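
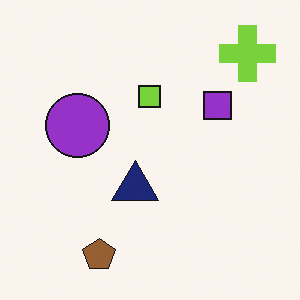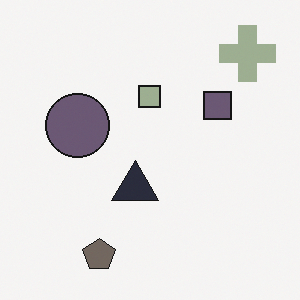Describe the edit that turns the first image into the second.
The transformation is: made much more muted (saturation change).

All colors are more muted and greyish — a global saturation change.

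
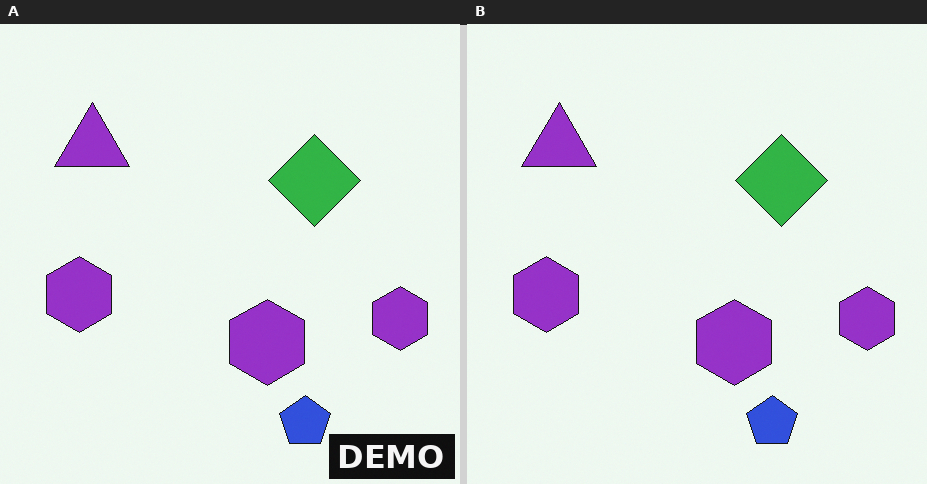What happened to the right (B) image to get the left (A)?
This is the original image watermarked with the text "DEMO" in the lower-right corner.

A dark label reading "DEMO" appears in the lower-right corner.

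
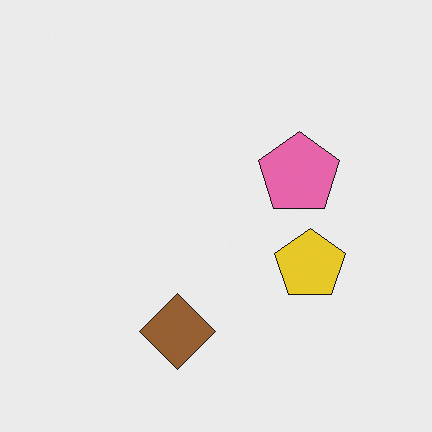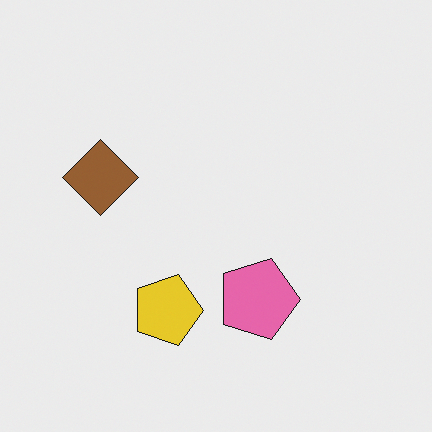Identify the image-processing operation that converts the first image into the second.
Rotated 90° clockwise.

The brown diamond sits in the bottom of the first image and the left of the second — consistent with a whole-image 90° clockwise rotation.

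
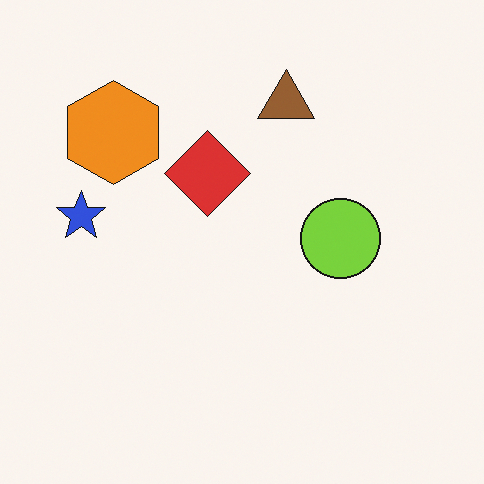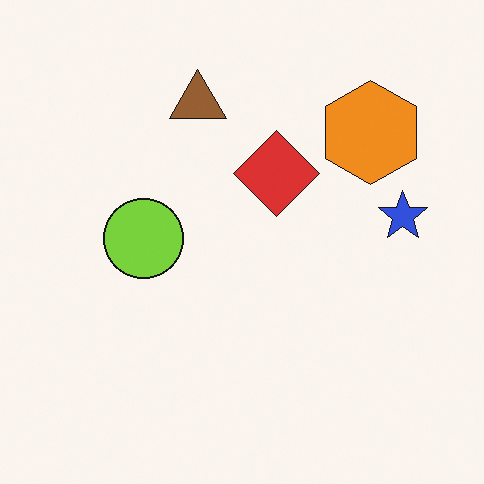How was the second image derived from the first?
It was flipped horizontally (left ↔ right).

The blue star is in the left of the first image and the right of the second — shapes on opposite sides of the vertical midline have swapped in a mirror flip.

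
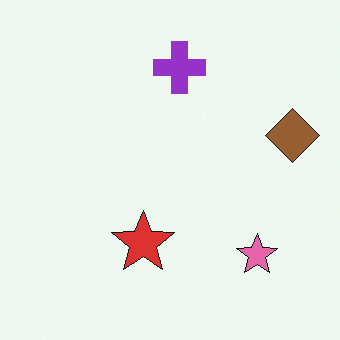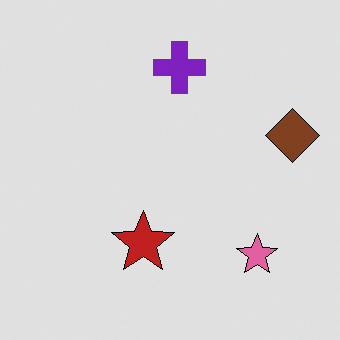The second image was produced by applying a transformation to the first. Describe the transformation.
The transformation is: posterized to a reduced palette.

Each flat color has snapped to a coarser quantized level — most visibly, the near-white background has dropped to a flat grey.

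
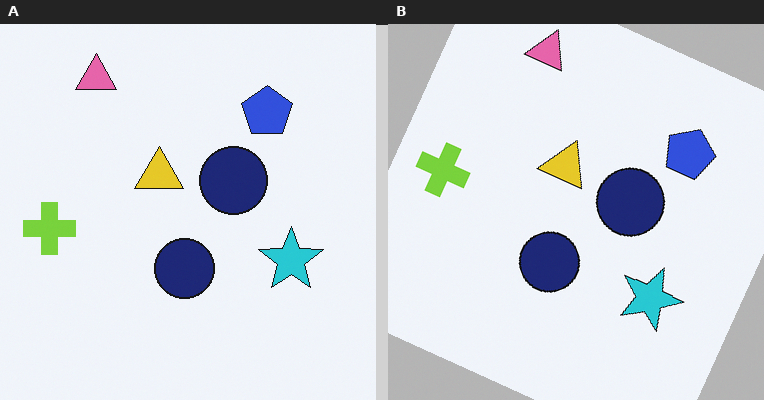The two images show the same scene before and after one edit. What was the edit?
Rotated clockwise by a clearly visible amount.

Every shape is tilted by the same angle and the image corners show triangular fill wedges — a whole-image rotation by a non-right angle.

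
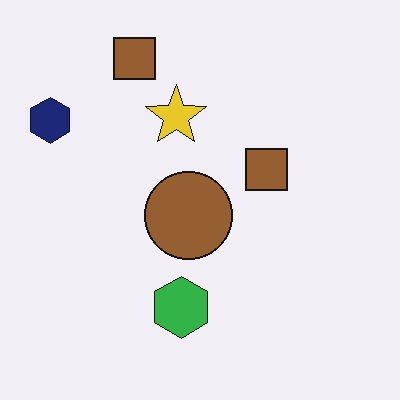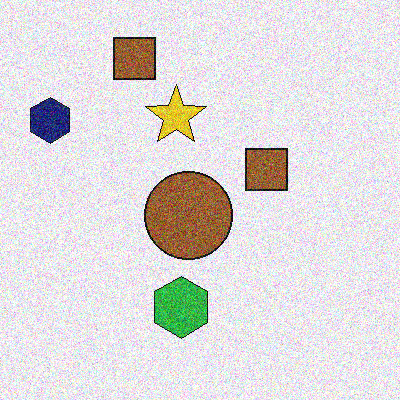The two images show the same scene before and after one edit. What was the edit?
It was degraded with a thick layer of grain.

Random speckle covers the whole image, including the flat background.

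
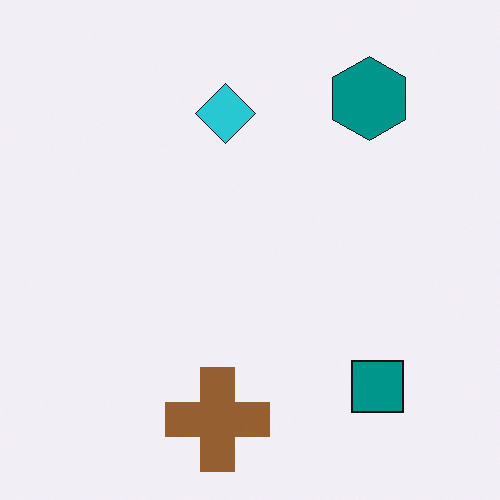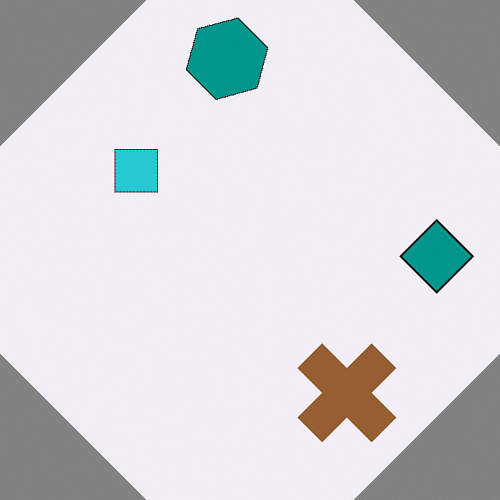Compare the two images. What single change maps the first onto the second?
Rotated counter-clockwise by a large amount — several tens of degrees.

Every shape is tilted by the same angle and the image corners show triangular fill wedges — a whole-image rotation by a non-right angle.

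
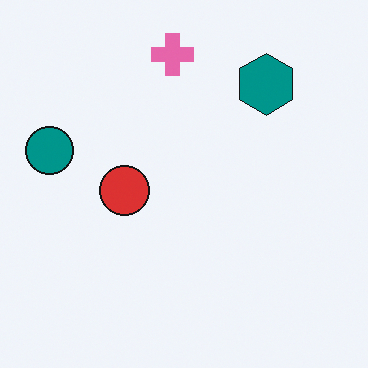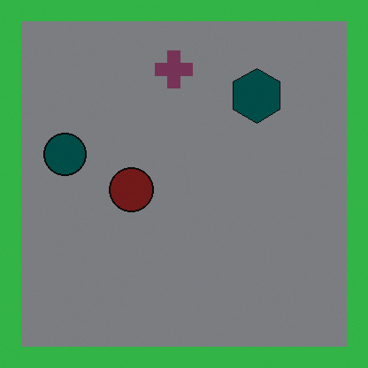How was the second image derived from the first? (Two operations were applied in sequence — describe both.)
The image was noticeably darkened, then framed with a green border.

Every pixel — background and shapes alike — is uniformly darkened. A solid green frame runs around the edge of the second image, with the content slightly shrunk inside it.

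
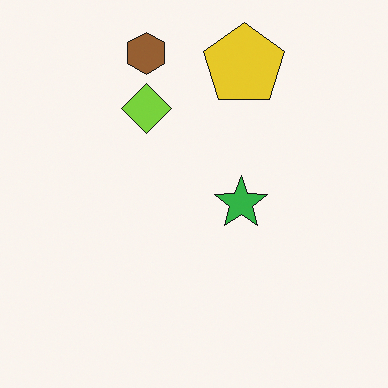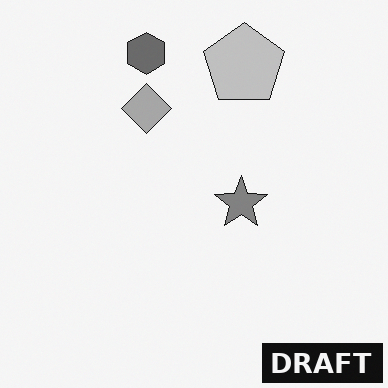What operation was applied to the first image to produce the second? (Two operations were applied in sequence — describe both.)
The transformation is: converted to grayscale, then watermarked with the text "DRAFT" in the lower-right corner.

All color is removed — every shape is now a shade of grey. A dark label reading "DRAFT" appears in the lower-right corner.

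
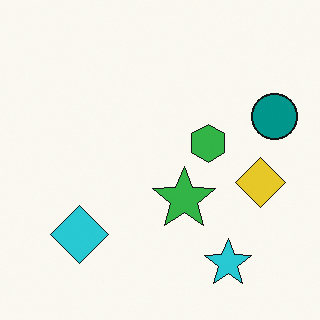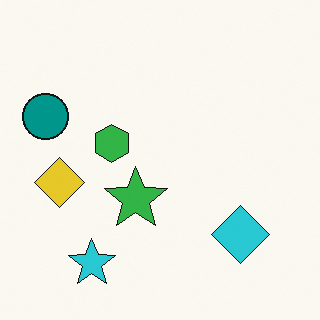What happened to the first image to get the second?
Flipped horizontally (left ↔ right).

The teal circle is in the right of the first image and the left of the second — shapes on opposite sides of the vertical midline have swapped in a mirror flip.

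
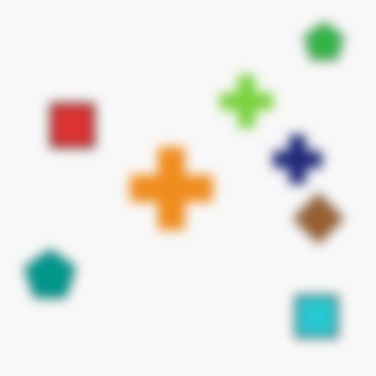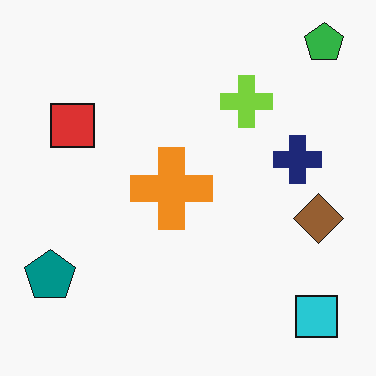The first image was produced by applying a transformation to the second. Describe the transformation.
This is the original image heavily blurred.

Shape edges and outlines are uniformly softened across the whole image.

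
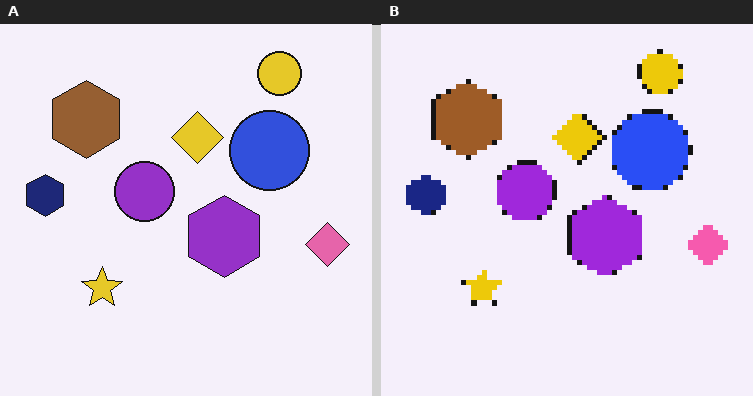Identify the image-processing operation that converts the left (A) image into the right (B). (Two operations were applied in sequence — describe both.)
This is the original image slightly oversaturated, then lightly pixelated (a mild mosaic effect).

All colors are more vivid — a global saturation change. Shapes are reduced to large square blocks; fine edges and outlines are lost — a downscale-then-upscale (mosaic) effect.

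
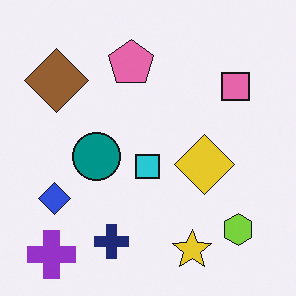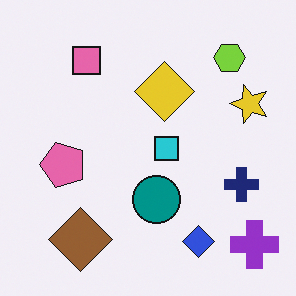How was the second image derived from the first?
The transformation is: rotated 90° counter-clockwise.

The purple cross sits in the bottom-left of the first image and the bottom-right of the second — consistent with a whole-image 90° counter-clockwise rotation.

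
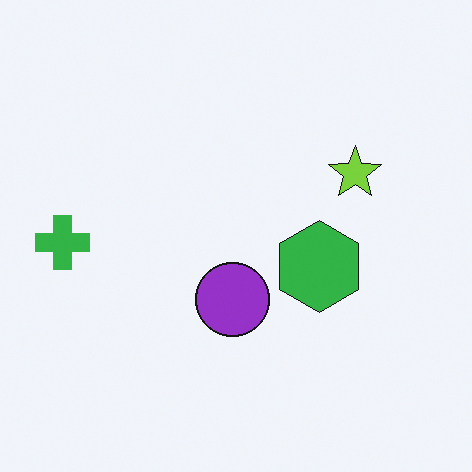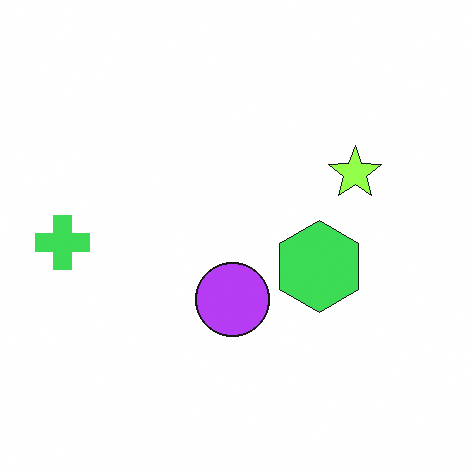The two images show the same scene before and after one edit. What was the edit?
The second image is the first brightened a little.

Every pixel — background and shapes alike — is uniformly brightened.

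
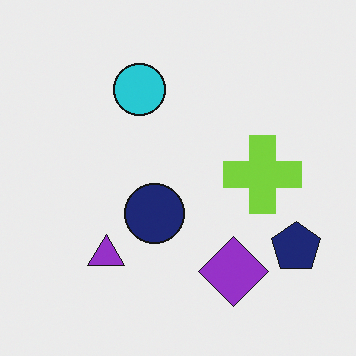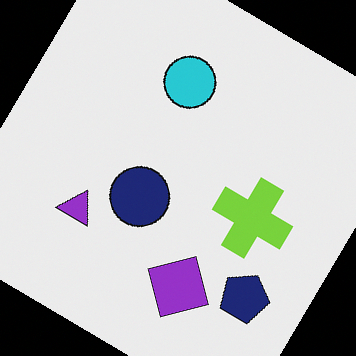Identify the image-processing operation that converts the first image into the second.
This is the original image rotated clockwise by a large amount — several tens of degrees.

Every shape is tilted by the same angle and the image corners show triangular fill wedges — a whole-image rotation by a non-right angle.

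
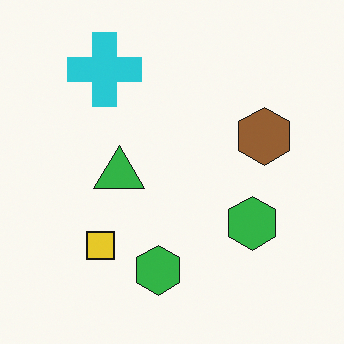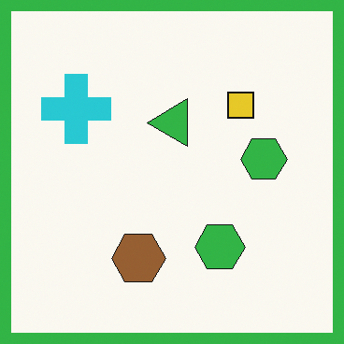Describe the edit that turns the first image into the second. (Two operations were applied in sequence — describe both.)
The image was transposed (reflected across the top-left ↔ bottom-right diagonal), then framed with a green border.

Shapes have swapped their row and column positions — what was in the top-right is now in the bottom-left — a diagonal reflection. A solid green frame runs around the edge of the second image, with the content slightly shrunk inside it.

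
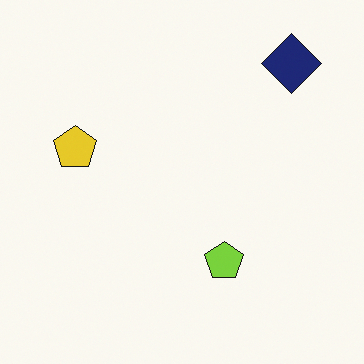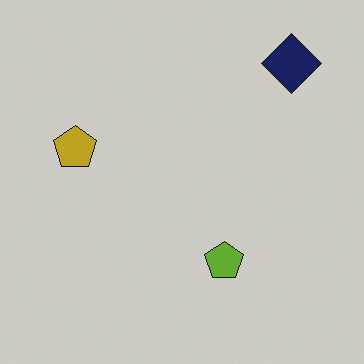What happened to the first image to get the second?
The second image is the first darkened a little.

Every pixel — background and shapes alike — is uniformly darkened.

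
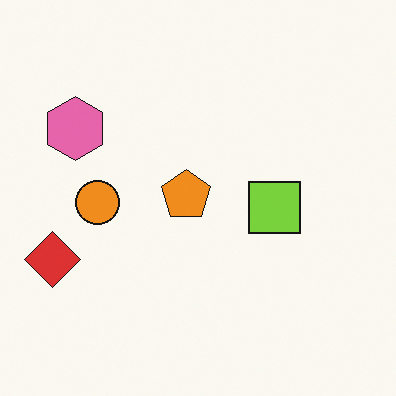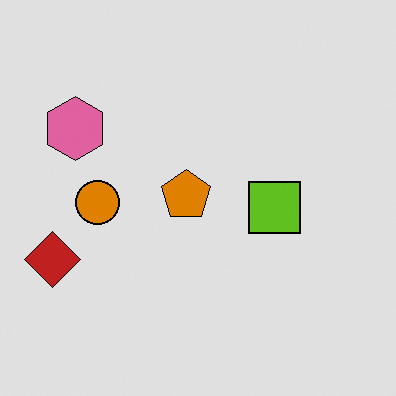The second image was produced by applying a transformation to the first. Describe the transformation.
Moderately posterized.

Each flat color has snapped to a coarser quantized level — most visibly, the near-white background has dropped to a flat grey.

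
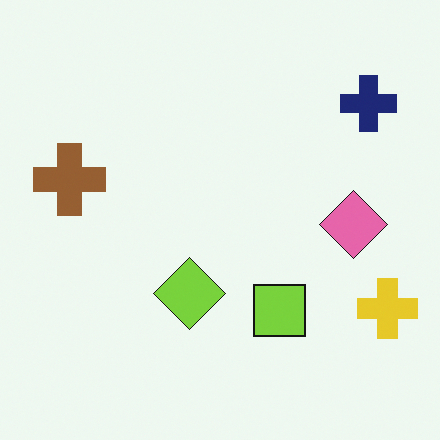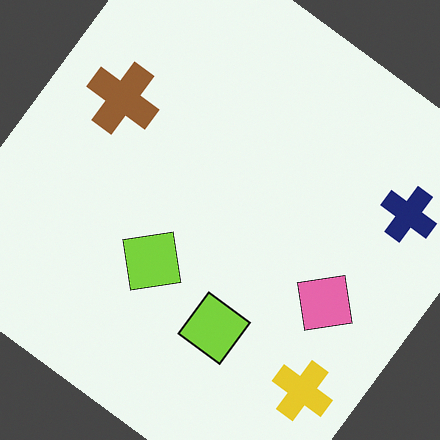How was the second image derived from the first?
This is the original image rotated clockwise by a large amount — several tens of degrees.

Every shape is tilted by the same angle and the image corners show triangular fill wedges — a whole-image rotation by a non-right angle.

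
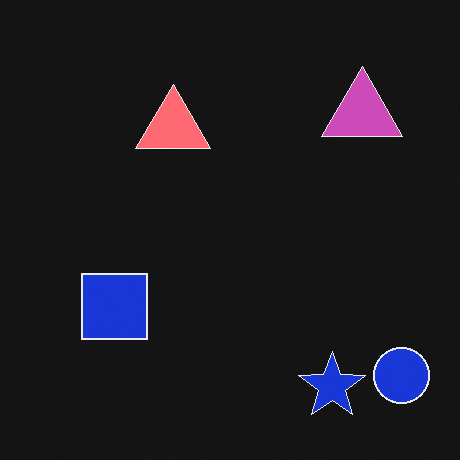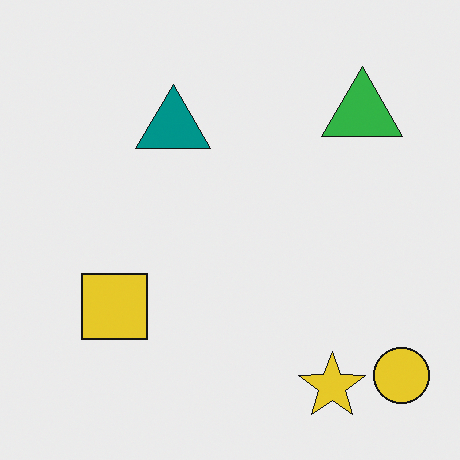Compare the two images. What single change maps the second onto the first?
The first image is the second color-inverted (negative).

The light background has become dark and every shape's color is its complement — a photographic negative.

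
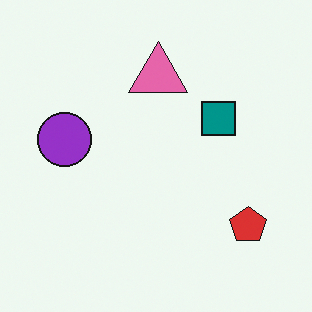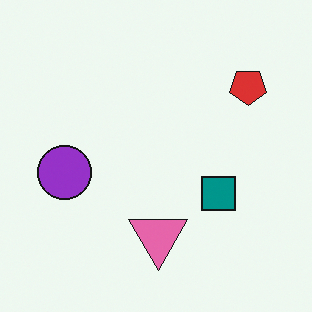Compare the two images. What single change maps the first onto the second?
The second image is the first flipped vertically (top ↔ bottom).

The pink triangle is in the top of the first image and the bottom of the second — shapes on opposite sides of the horizontal midline have swapped in a mirror flip.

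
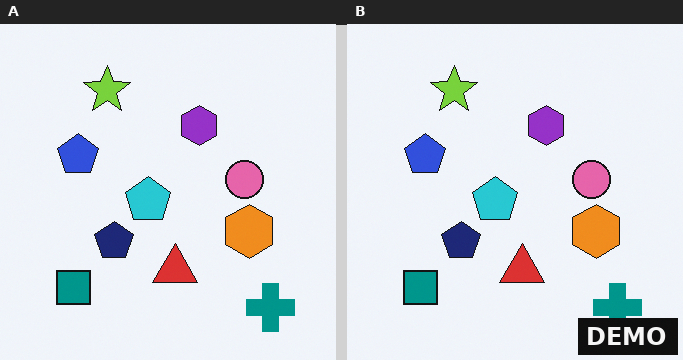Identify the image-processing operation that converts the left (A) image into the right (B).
This is the original image watermarked with the text "DEMO" in the lower-right corner.

A dark label reading "DEMO" appears in the lower-right corner.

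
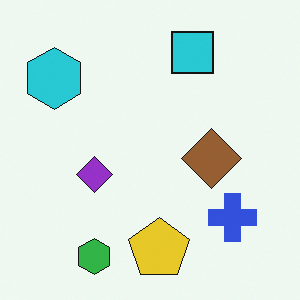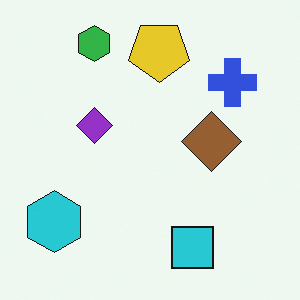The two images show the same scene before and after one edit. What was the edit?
The transformation is: flipped vertically (top ↔ bottom).

The green hexagon is in the bottom-left of the first image and the top-left of the second — shapes on opposite sides of the horizontal midline have swapped in a mirror flip.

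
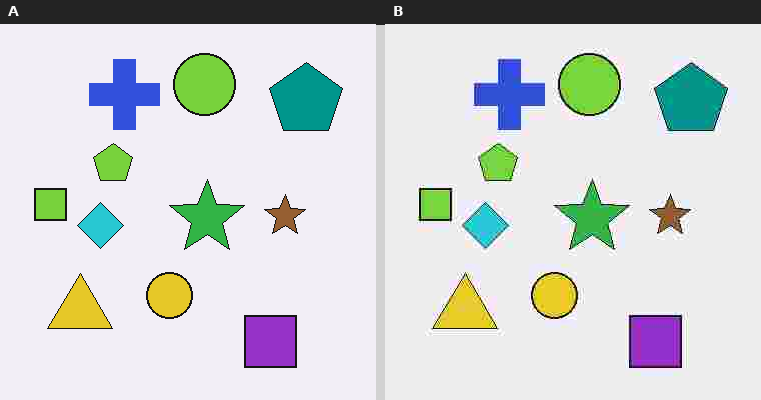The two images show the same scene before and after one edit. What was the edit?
It was degraded with heavy JPEG compression.

Blocky 8×8 compression artifacts appear around shape edges and the flat background shows ringing — characteristic JPEG degradation.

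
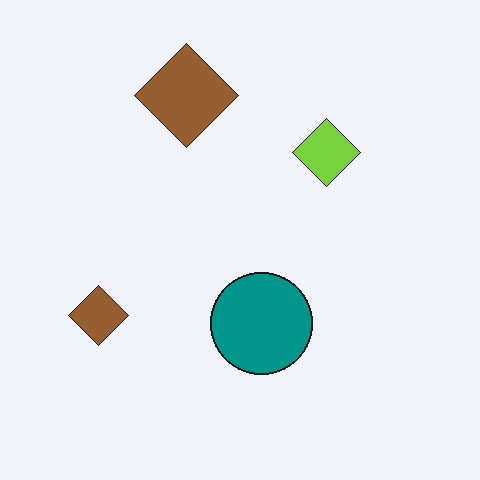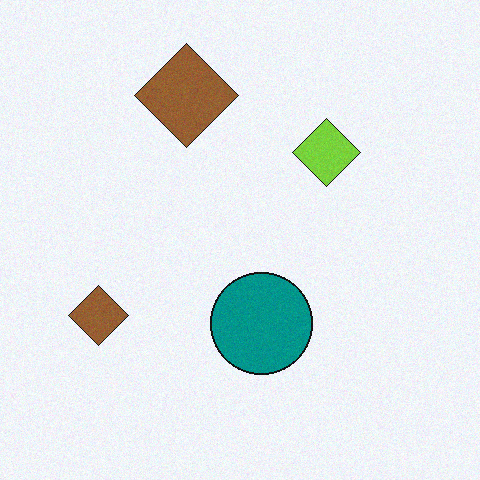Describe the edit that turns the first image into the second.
This is the original image degraded with light additive noise.

Random speckle covers the whole image, including the flat background.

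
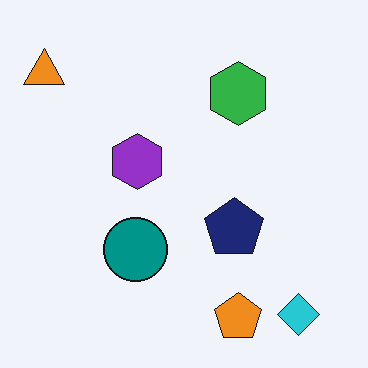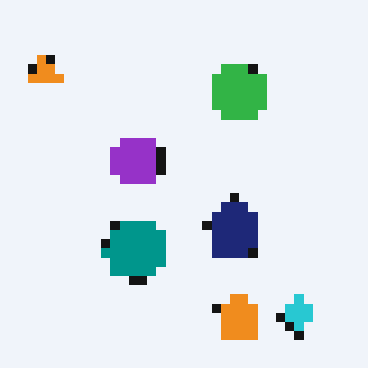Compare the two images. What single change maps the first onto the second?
The transformation is: heavily pixelated into large blocks.

Shapes are reduced to large square blocks; fine edges and outlines are lost — a downscale-then-upscale (mosaic) effect.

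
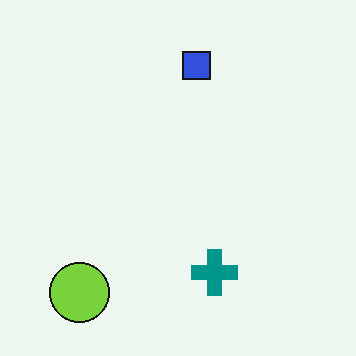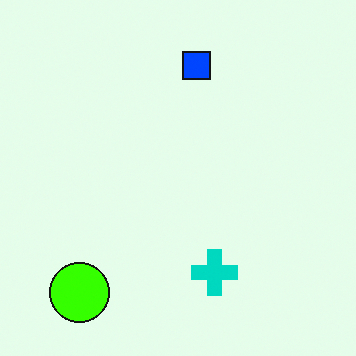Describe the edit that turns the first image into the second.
It was heavily oversaturated.

All colors are more vivid — a global saturation change.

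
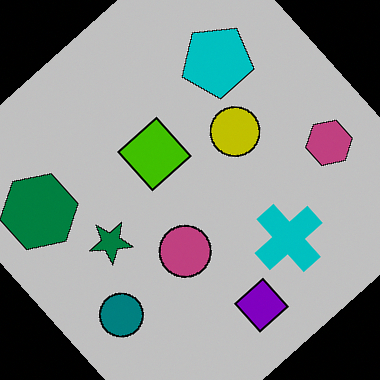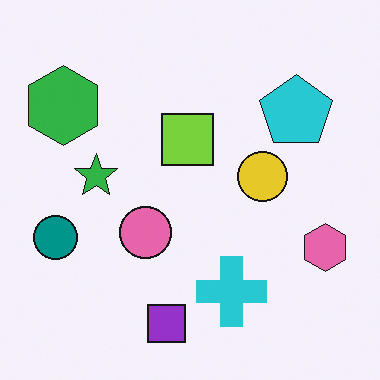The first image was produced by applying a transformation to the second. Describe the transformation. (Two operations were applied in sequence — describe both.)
The image was heavily posterized to just a handful of flat colors, then rotated counter-clockwise by a large amount — several tens of degrees.

Each flat color has snapped to a coarser quantized level — most visibly, the near-white background has dropped to a flat grey. Every shape is tilted by the same angle and the image corners show triangular fill wedges — a whole-image rotation by a non-right angle.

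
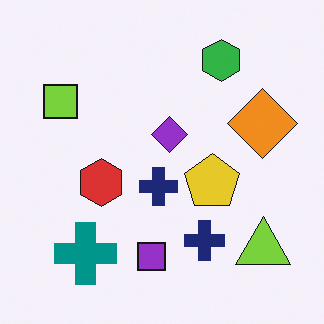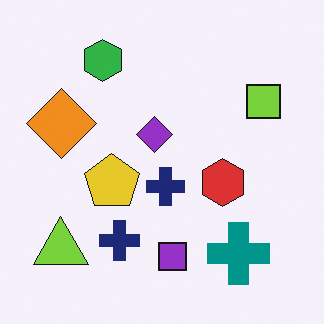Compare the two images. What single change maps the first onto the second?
It was flipped horizontally (left ↔ right).

The lime square is in the top-left of the first image and the top-right of the second — shapes on opposite sides of the vertical midline have swapped in a mirror flip.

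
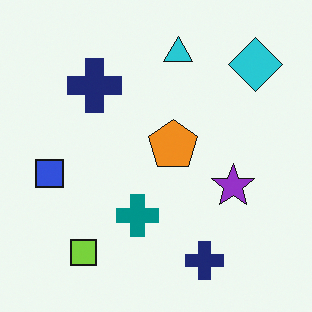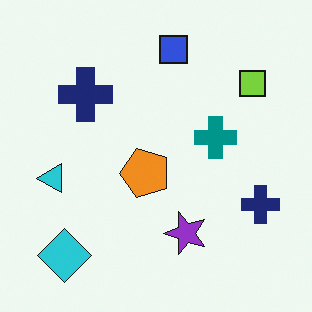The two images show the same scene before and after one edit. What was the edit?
The image was transposed (reflected across the top-left ↔ bottom-right diagonal).

Shapes have swapped their row and column positions — what was in the top-right is now in the bottom-left — a diagonal reflection.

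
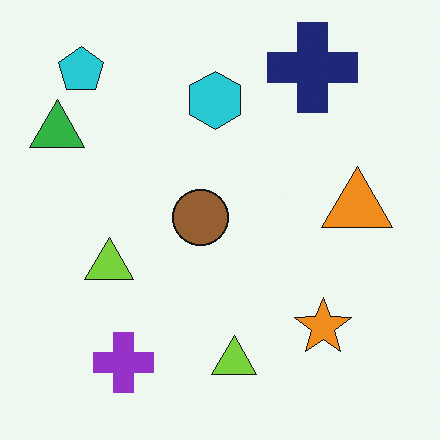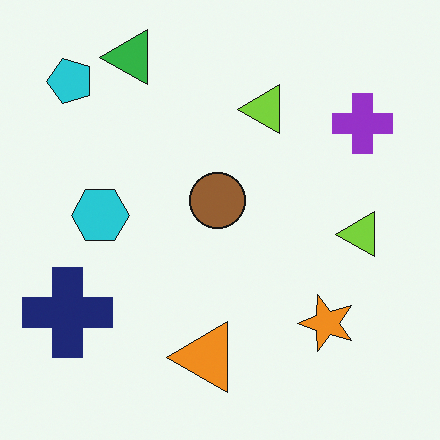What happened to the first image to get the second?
It was transposed (reflected across the top-left ↔ bottom-right diagonal).

Shapes have swapped their row and column positions — what was in the top-right is now in the bottom-left — a diagonal reflection.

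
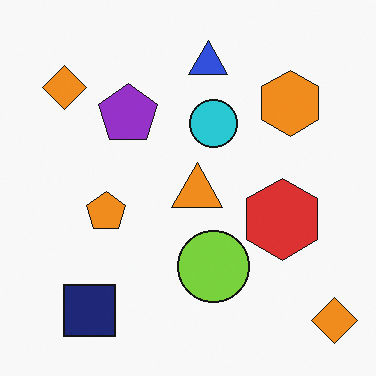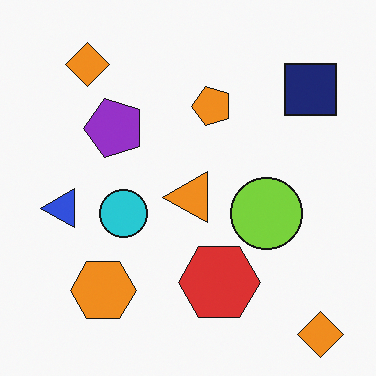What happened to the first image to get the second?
This is the original image transposed (reflected across the top-left ↔ bottom-right diagonal).

Shapes have swapped their row and column positions — what was in the top-right is now in the bottom-left — a diagonal reflection.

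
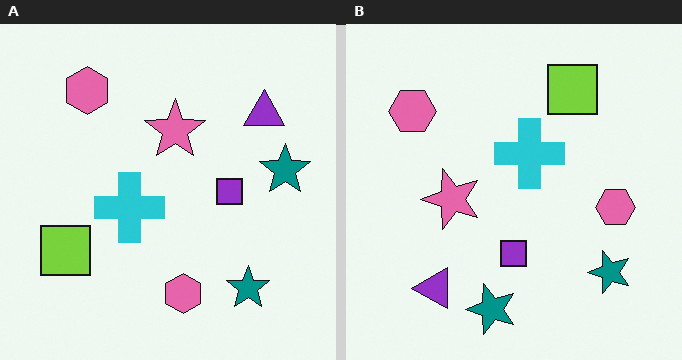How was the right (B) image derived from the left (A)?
The transformation is: transposed (reflected across the top-left ↔ bottom-right diagonal).

Shapes have swapped their row and column positions — what was in the top-right is now in the bottom-left — a diagonal reflection.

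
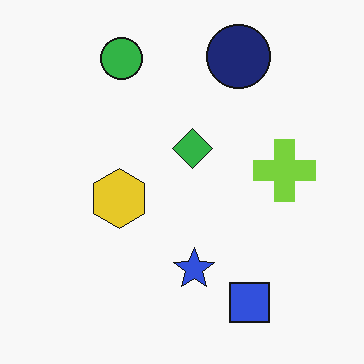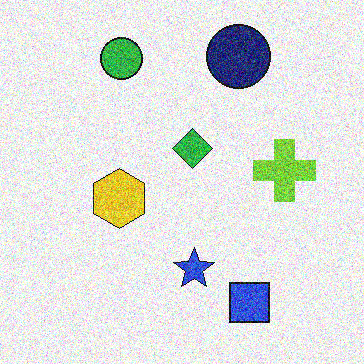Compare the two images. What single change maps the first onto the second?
It was degraded with a thick layer of grain.

Random speckle covers the whole image, including the flat background.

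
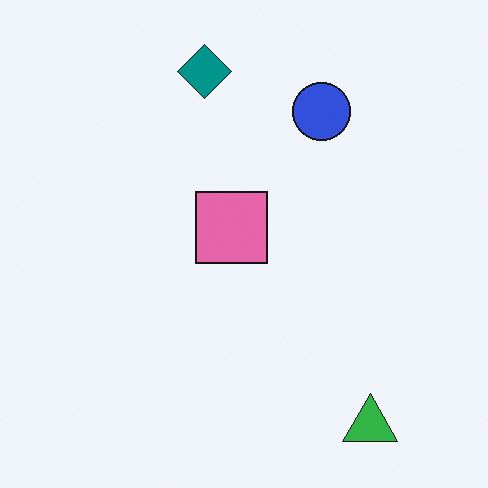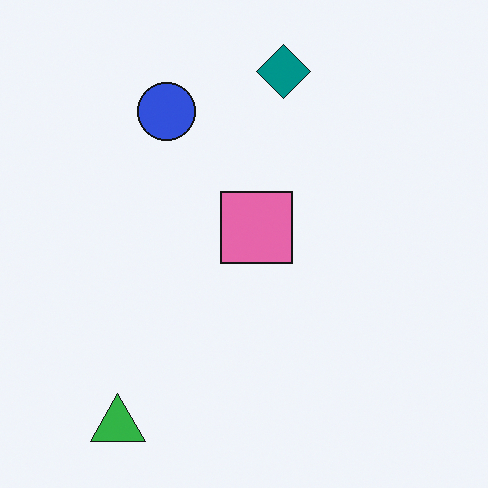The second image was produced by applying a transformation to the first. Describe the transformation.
The image was flipped horizontally (left ↔ right).

The green triangle is in the bottom-right of the first image and the bottom-left of the second — shapes on opposite sides of the vertical midline have swapped in a mirror flip.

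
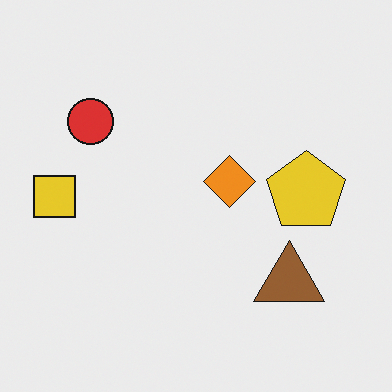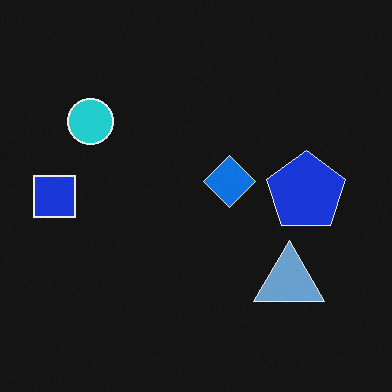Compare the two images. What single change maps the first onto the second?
The image was color-inverted (negative).

The light background has become dark and every shape's color is its complement — a photographic negative.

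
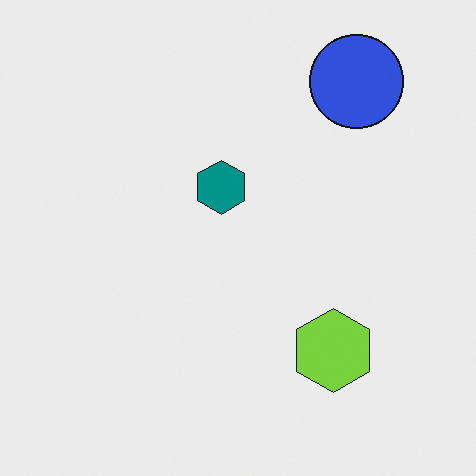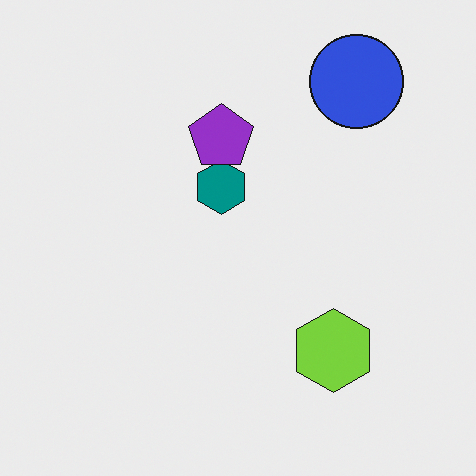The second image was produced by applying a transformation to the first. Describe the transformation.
This is the original image overlaid with an additional purple pentagon.

A purple pentagon appears in the second image that is absent from the first.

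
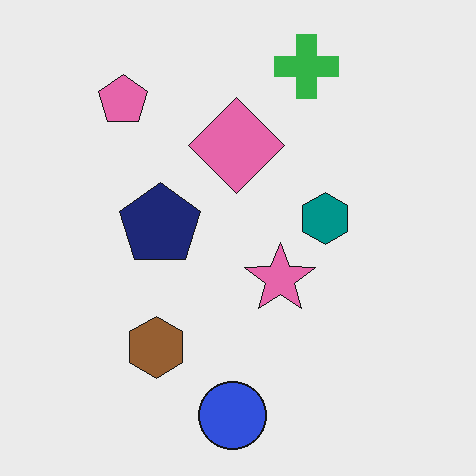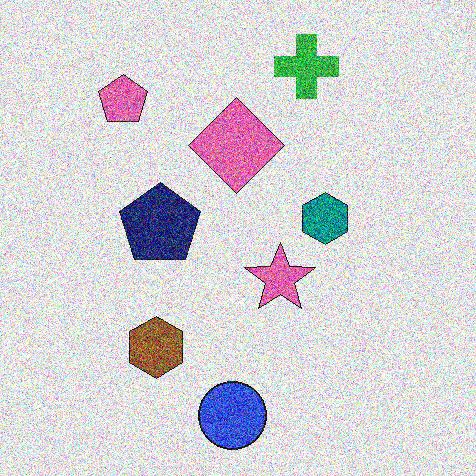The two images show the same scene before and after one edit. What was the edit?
Degraded with strong gaussian noise.

Random speckle covers the whole image, including the flat background.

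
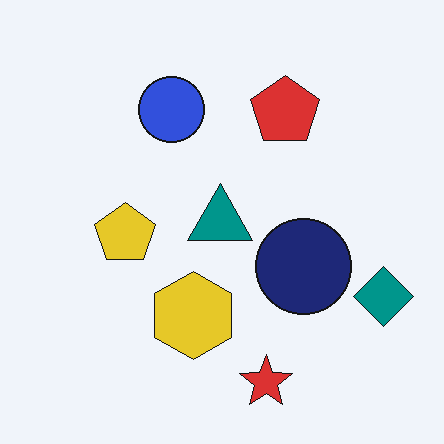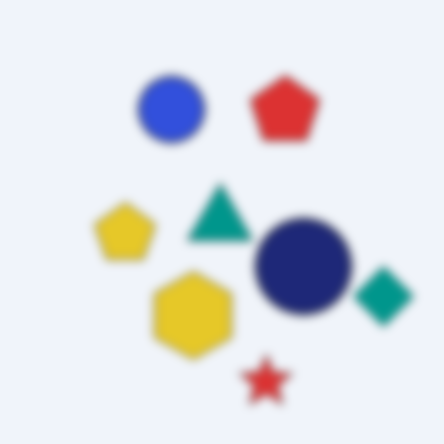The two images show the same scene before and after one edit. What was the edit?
The image was strongly gaussian-blurred.

Shape edges and outlines are uniformly softened across the whole image.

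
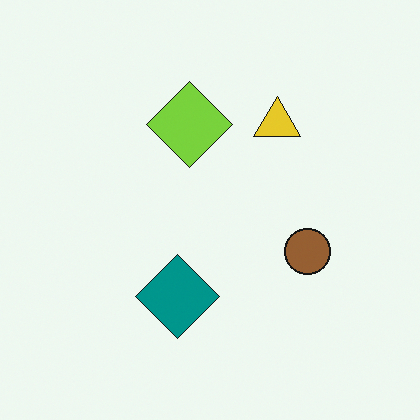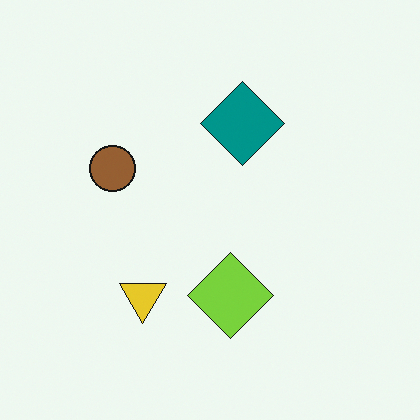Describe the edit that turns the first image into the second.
The second image is the first rotated 180°.

The yellow triangle sits in the top of the first image and the bottom of the second — consistent with a whole-image 180° rotation.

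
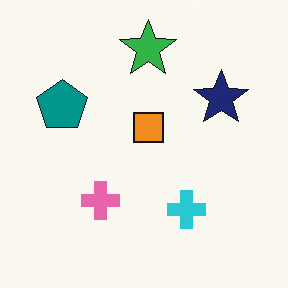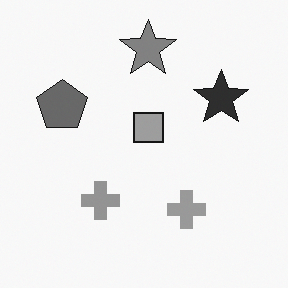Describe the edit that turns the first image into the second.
This is the original image converted to grayscale.

All color is removed — every shape is now a shade of grey.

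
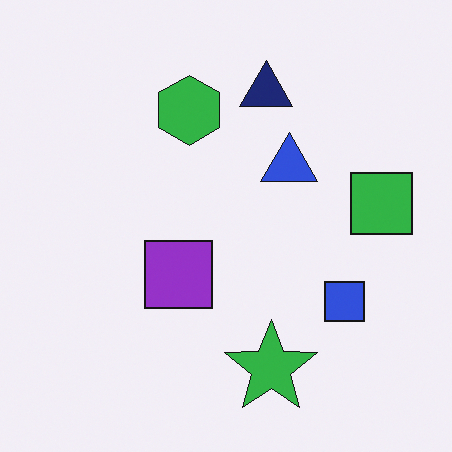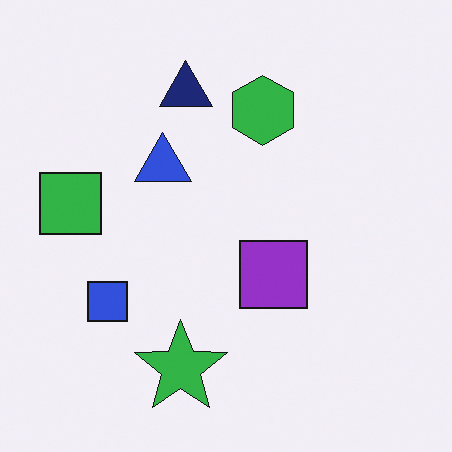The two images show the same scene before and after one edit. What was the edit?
This is the original image flipped horizontally (left ↔ right).

The green square is in the right of the first image and the left of the second — shapes on opposite sides of the vertical midline have swapped in a mirror flip.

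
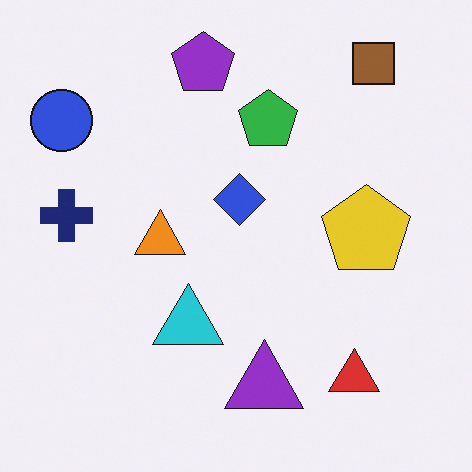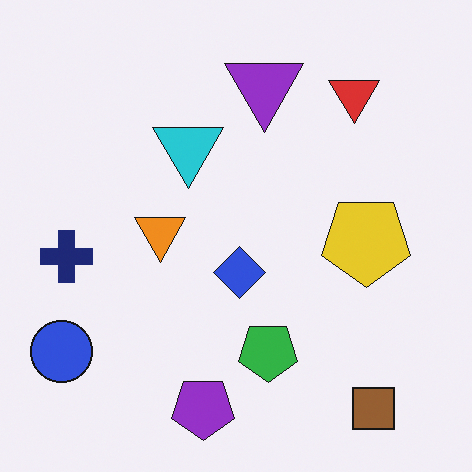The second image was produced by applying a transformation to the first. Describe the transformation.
Flipped vertically (top ↔ bottom).

The brown square is in the top-right of the first image and the bottom-right of the second — shapes on opposite sides of the horizontal midline have swapped in a mirror flip.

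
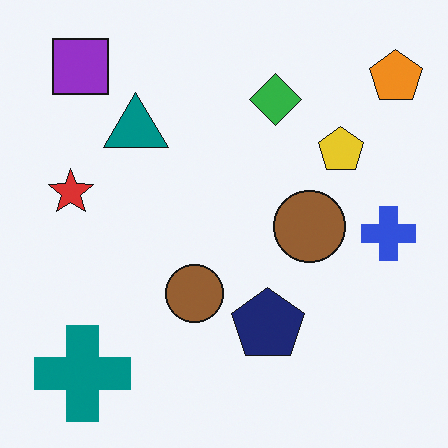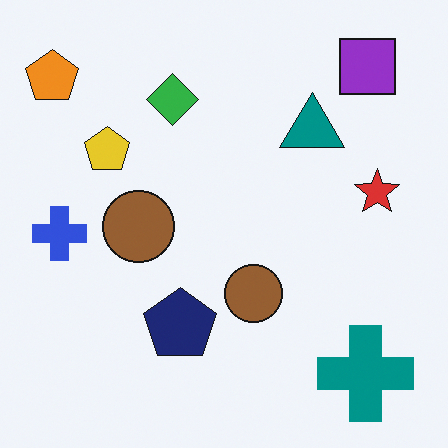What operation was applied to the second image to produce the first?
Flipped horizontally (left ↔ right).

The orange pentagon is in the top-left of the second image and the top-right of the first — shapes on opposite sides of the vertical midline have swapped in a mirror flip.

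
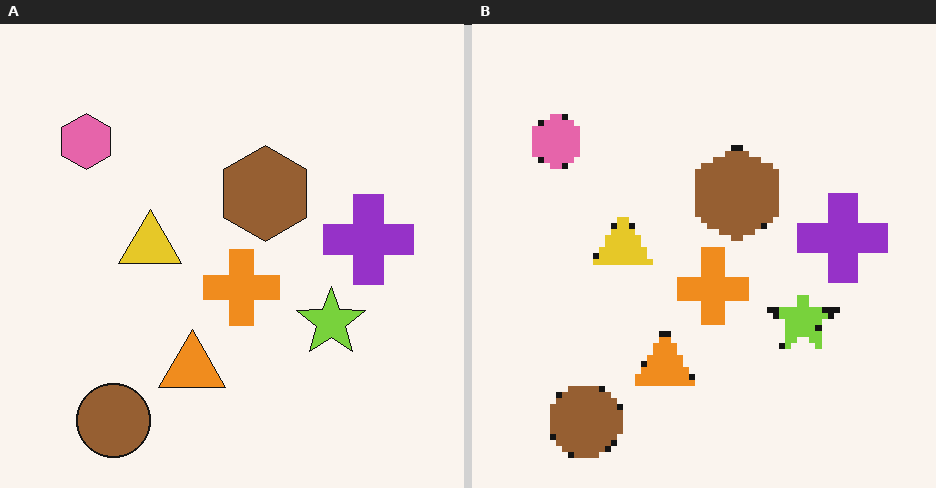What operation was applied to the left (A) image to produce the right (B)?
The transformation is: moderately pixelated.

Shapes are reduced to large square blocks; fine edges and outlines are lost — a downscale-then-upscale (mosaic) effect.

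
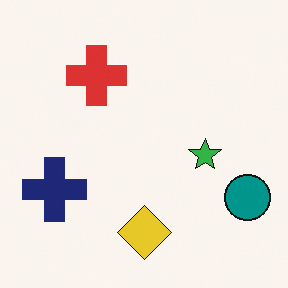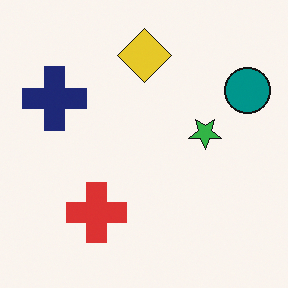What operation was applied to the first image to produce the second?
It was flipped vertically (top ↔ bottom).

The yellow diamond is in the bottom of the first image and the top of the second — shapes on opposite sides of the horizontal midline have swapped in a mirror flip.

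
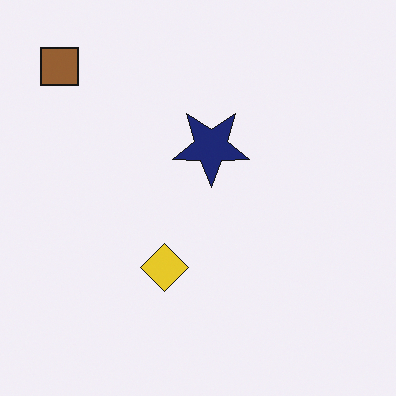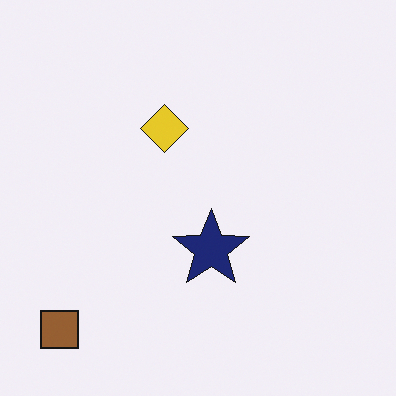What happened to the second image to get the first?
The first image is the second flipped vertically (top ↔ bottom).

The brown square is in the bottom-left of the second image and the top-left of the first — shapes on opposite sides of the horizontal midline have swapped in a mirror flip.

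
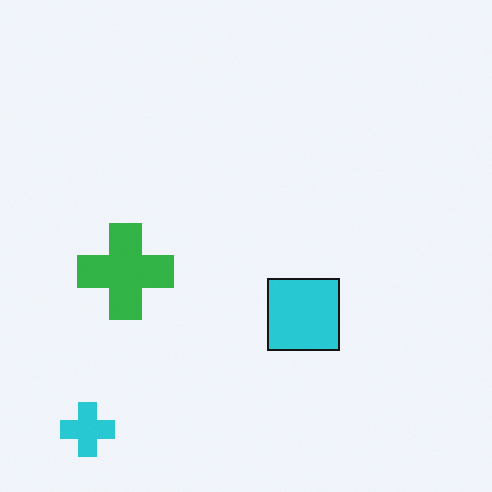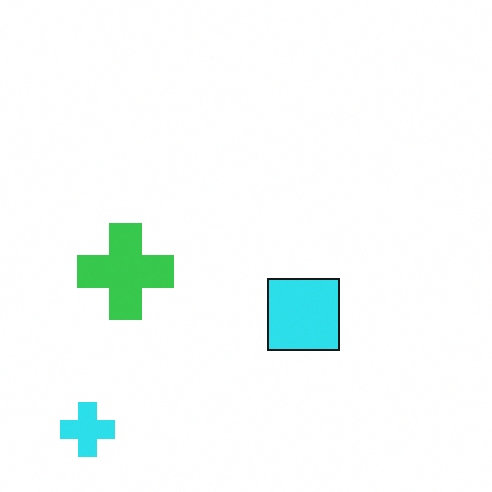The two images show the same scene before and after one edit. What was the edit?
Brightened a little.

Every pixel — background and shapes alike — is uniformly brightened.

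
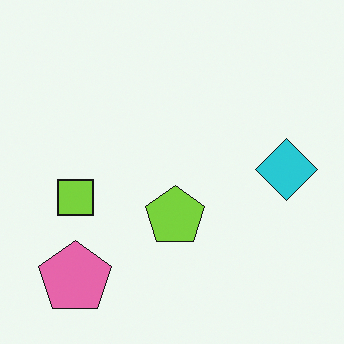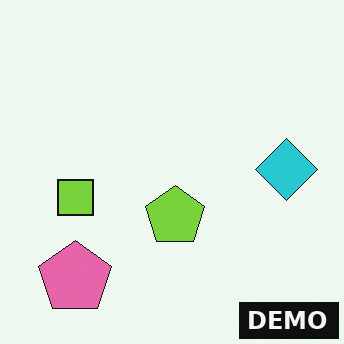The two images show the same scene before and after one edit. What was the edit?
The second image is the first watermarked with the text "DEMO" in the lower-right corner.

A dark label reading "DEMO" appears in the lower-right corner.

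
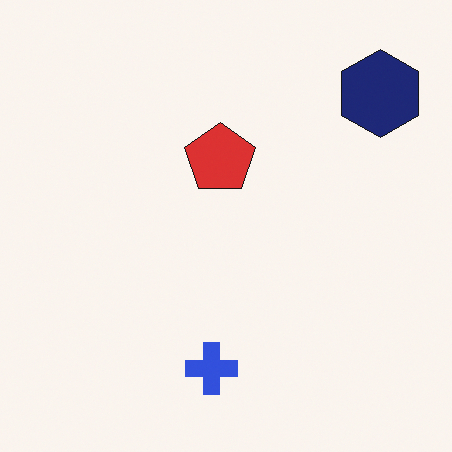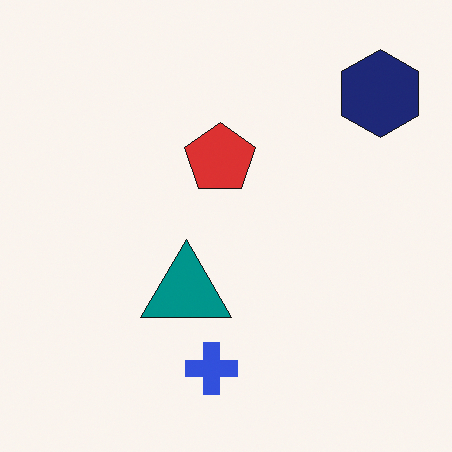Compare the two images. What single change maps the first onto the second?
This is the original image overlaid with an additional teal triangle.

A teal triangle appears in the second image that is absent from the first.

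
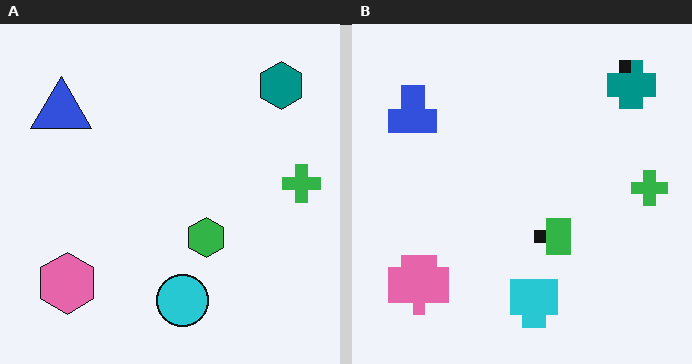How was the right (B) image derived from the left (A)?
It was coarsely pixelated.

Shapes are reduced to large square blocks; fine edges and outlines are lost — a downscale-then-upscale (mosaic) effect.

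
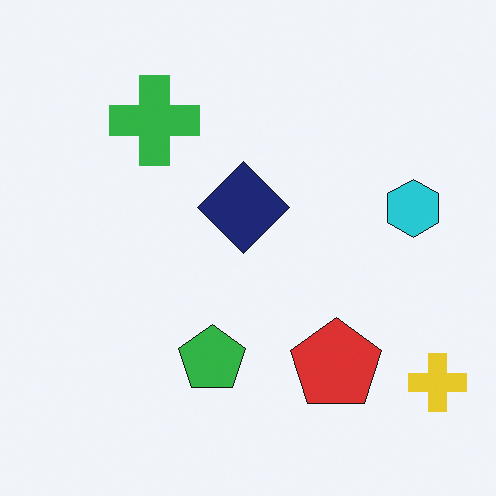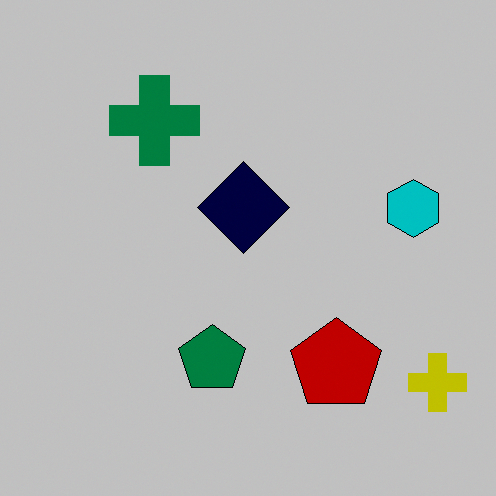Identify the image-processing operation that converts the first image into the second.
Heavily posterized to just a handful of flat colors.

Each flat color has snapped to a coarser quantized level — most visibly, the near-white background has dropped to a flat grey.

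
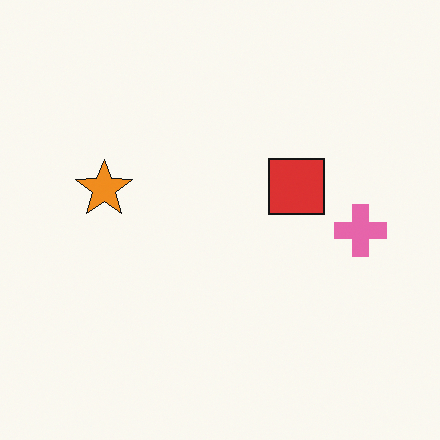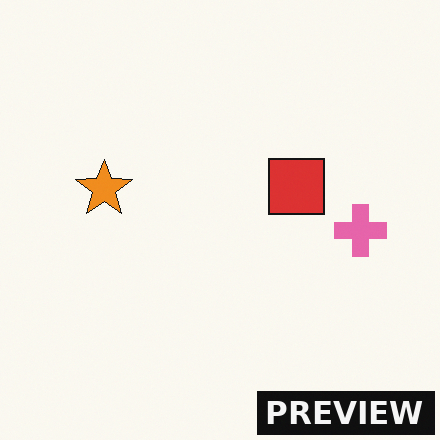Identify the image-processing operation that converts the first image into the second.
Watermarked with the text "PREVIEW" in the lower-right corner.

A dark label reading "PREVIEW" appears in the lower-right corner.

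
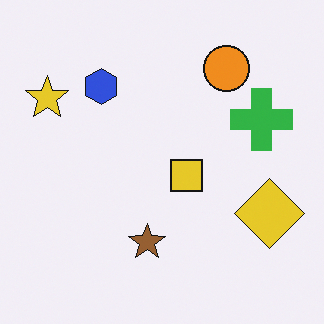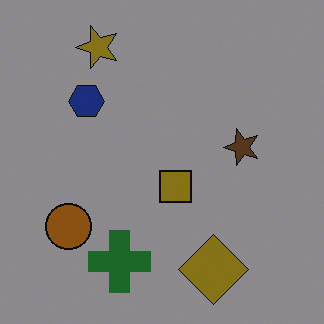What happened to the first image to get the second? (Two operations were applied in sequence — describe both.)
It was noticeably darkened, then transposed (reflected across the top-left ↔ bottom-right diagonal).

Every pixel — background and shapes alike — is uniformly darkened. Shapes have swapped their row and column positions — what was in the top-right is now in the bottom-left — a diagonal reflection.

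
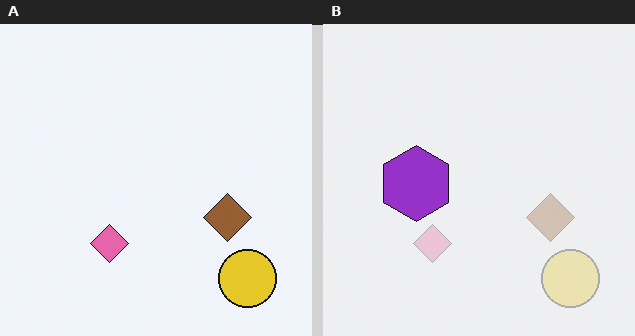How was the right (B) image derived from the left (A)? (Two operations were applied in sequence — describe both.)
The transformation is: given much lower contrast, then overlaid with an additional purple hexagon.

Tones are pushed toward mid-grey across the whole image — a global contrast change. A purple hexagon appears in the right (B) image that is absent from the left (A).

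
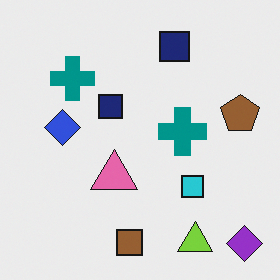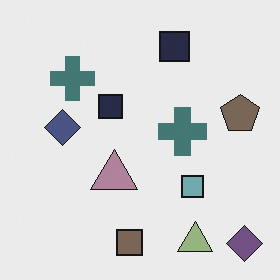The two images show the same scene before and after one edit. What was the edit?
Made much more muted (saturation change).

All colors are more muted and greyish — a global saturation change.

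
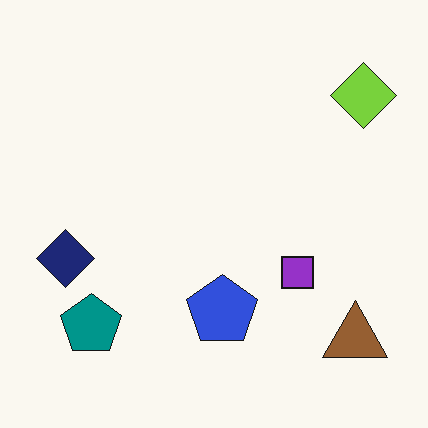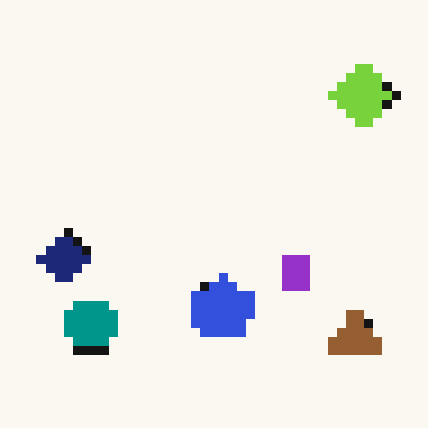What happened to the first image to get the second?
It was heavily pixelated into large blocks.

Shapes are reduced to large square blocks; fine edges and outlines are lost — a downscale-then-upscale (mosaic) effect.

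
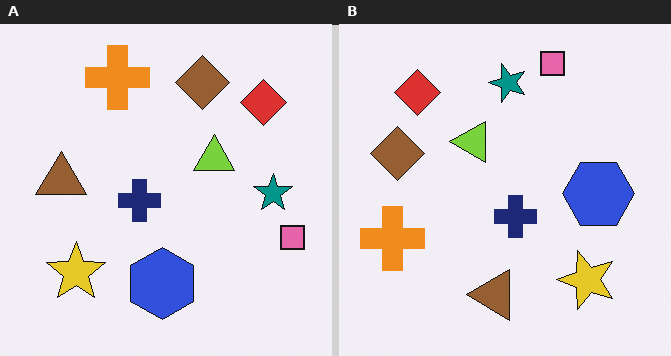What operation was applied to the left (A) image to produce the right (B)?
The image was rotated 90° counter-clockwise.

The pink square sits in the right of the left (A) image and the top of the right (B) — consistent with a whole-image 90° counter-clockwise rotation.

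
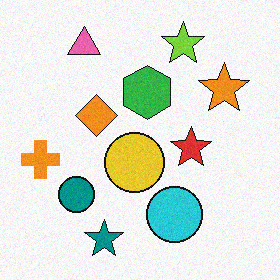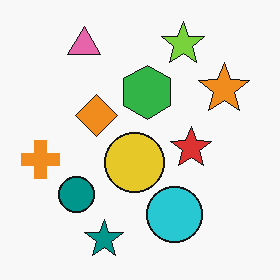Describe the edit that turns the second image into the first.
The first image is the second degraded with subtle gaussian noise.

Random speckle covers the whole image, including the flat background.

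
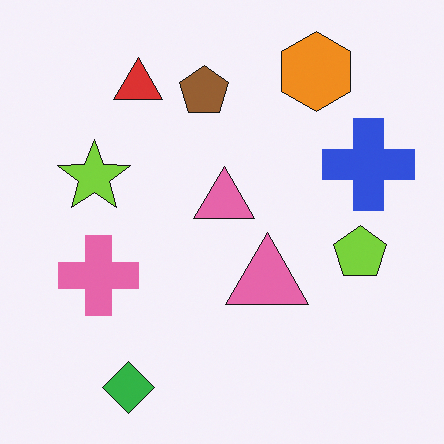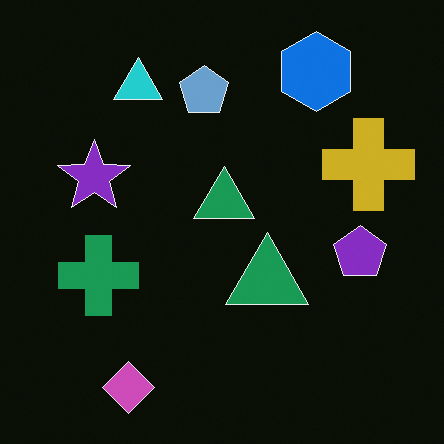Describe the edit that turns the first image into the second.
This is the original image color-inverted (negative).

The light background has become dark and every shape's color is its complement — a photographic negative.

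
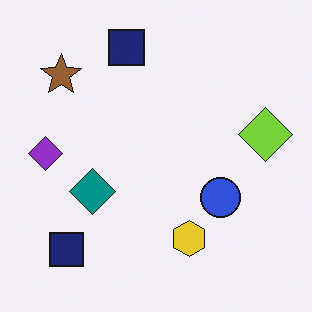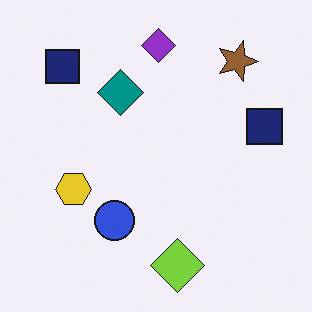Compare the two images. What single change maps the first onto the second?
Rotated 90° clockwise.

The brown star sits in the top-left of the first image and the top-right of the second — consistent with a whole-image 90° clockwise rotation.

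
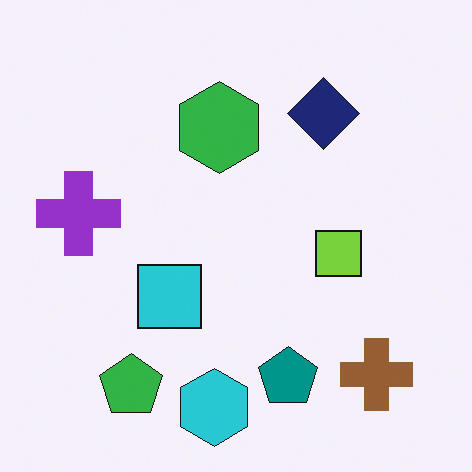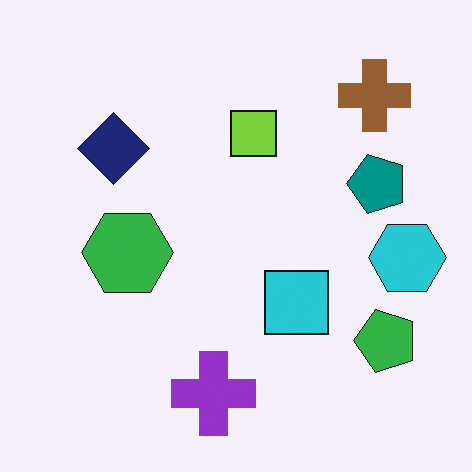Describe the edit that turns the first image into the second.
This is the original image rotated 90° counter-clockwise.

The brown cross sits in the bottom-right of the first image and the top-right of the second — consistent with a whole-image 90° counter-clockwise rotation.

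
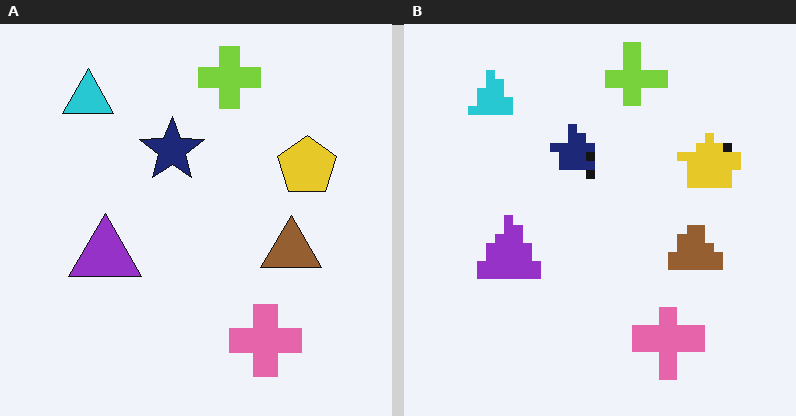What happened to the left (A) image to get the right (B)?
The image was heavily pixelated into large blocks.

Shapes are reduced to large square blocks; fine edges and outlines are lost — a downscale-then-upscale (mosaic) effect.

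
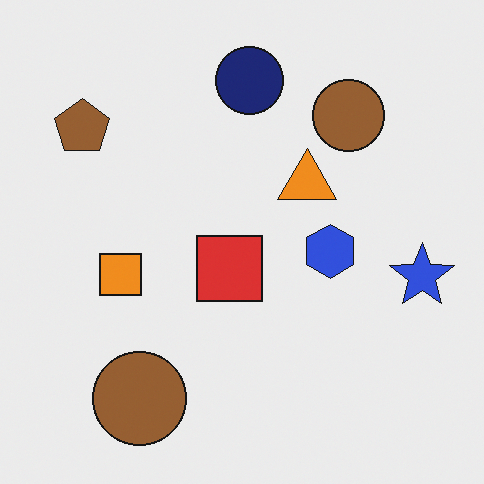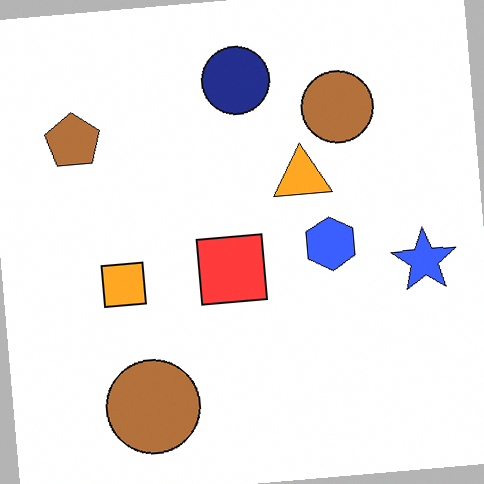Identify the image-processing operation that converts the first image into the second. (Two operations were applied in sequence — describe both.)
The second image is the first brightened a little, then rotated counter-clockwise by a few degrees.

Every pixel — background and shapes alike — is uniformly brightened. Every shape is tilted by the same angle and the image corners show triangular fill wedges — a whole-image rotation by a non-right angle.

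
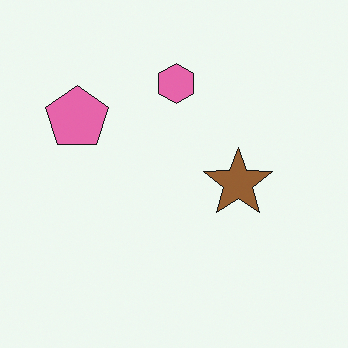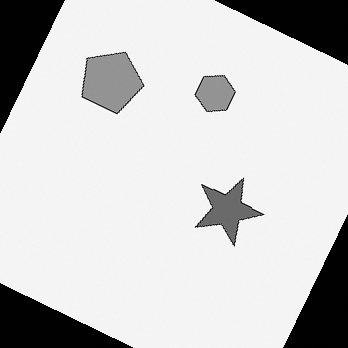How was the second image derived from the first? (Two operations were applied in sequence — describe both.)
It was rotated clockwise by a clearly visible amount, then converted to grayscale.

Every shape is tilted by the same angle and the image corners show triangular fill wedges — a whole-image rotation by a non-right angle. All color is removed — every shape is now a shade of grey.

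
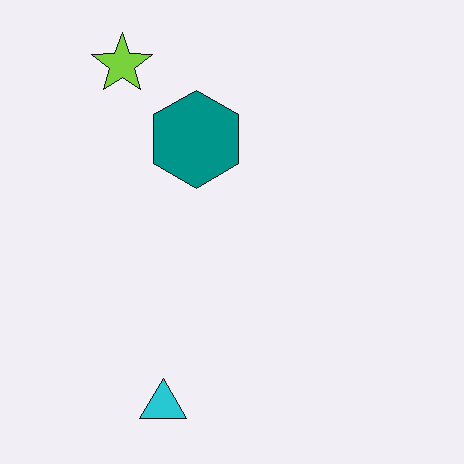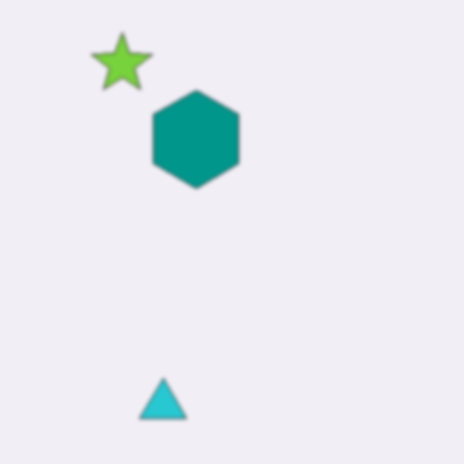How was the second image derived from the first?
Given a subtle gaussian blur.

Shape edges and outlines are uniformly softened across the whole image.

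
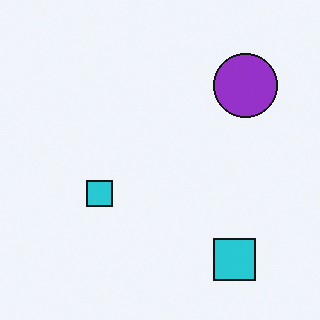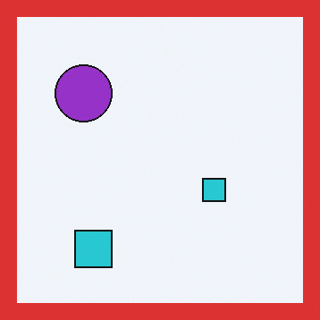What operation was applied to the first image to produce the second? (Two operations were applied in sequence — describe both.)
It was flipped horizontally (left ↔ right), then framed with a red border.

The purple circle is in the top-right of the first image and the top-left of the second — shapes on opposite sides of the vertical midline have swapped in a mirror flip. A solid red frame runs around the edge of the second image, with the content slightly shrunk inside it.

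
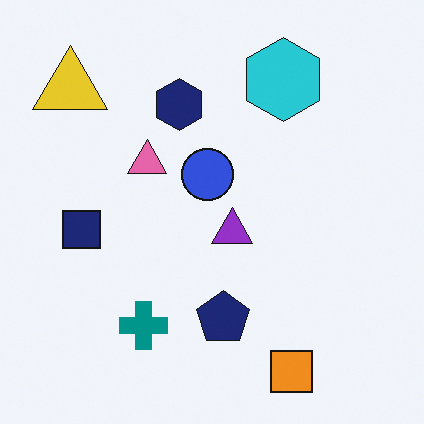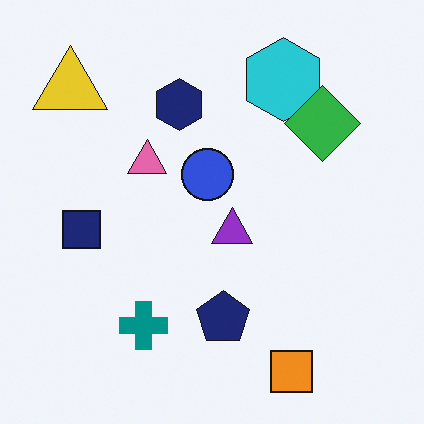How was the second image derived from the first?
The image was overlaid with an additional green diamond.

A green diamond appears in the second image that is absent from the first.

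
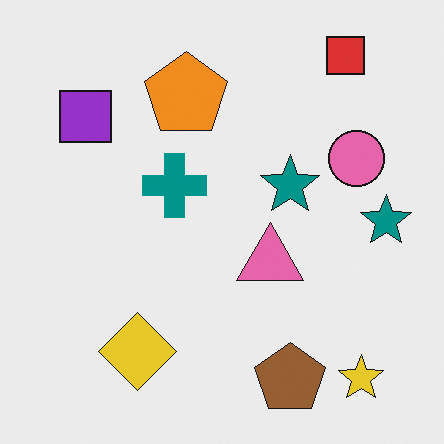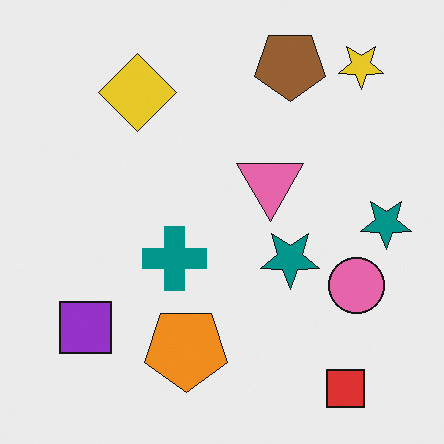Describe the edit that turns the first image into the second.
This is the original image flipped vertically (top ↔ bottom).

The red square is in the top-right of the first image and the bottom-right of the second — shapes on opposite sides of the horizontal midline have swapped in a mirror flip.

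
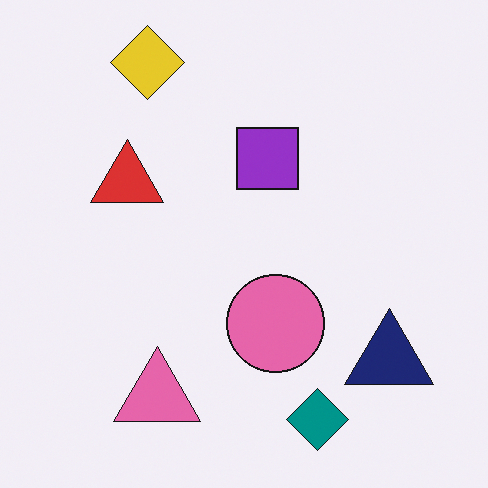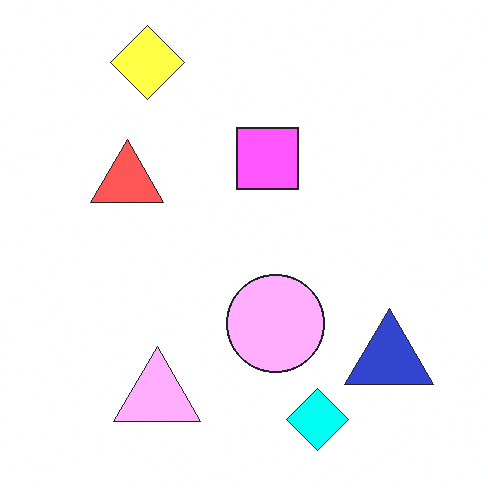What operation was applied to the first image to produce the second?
The second image is the first substantially brightened.

Every pixel — background and shapes alike — is uniformly brightened.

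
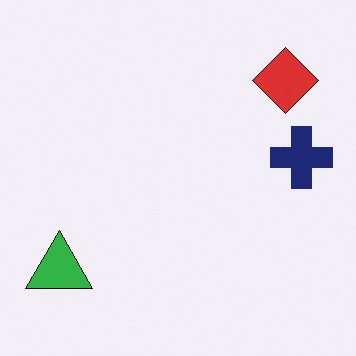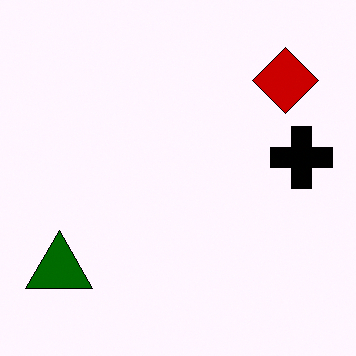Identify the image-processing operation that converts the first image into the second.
This is the original image boosted in contrast.

Tones are pushed away from mid-grey across the whole image — a global contrast change.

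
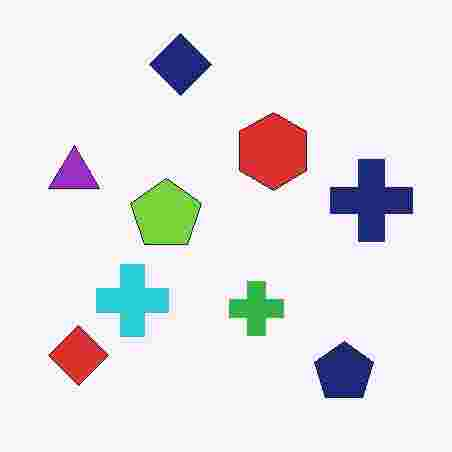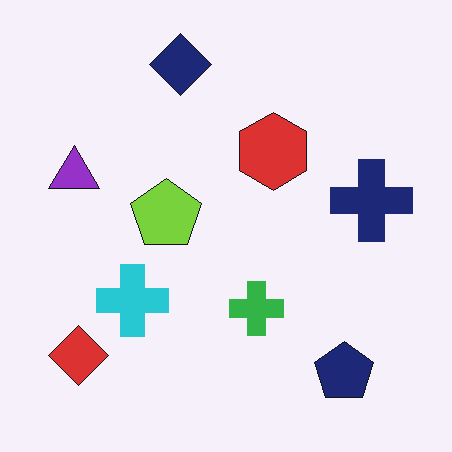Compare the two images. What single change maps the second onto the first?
This is the original image heavily JPEG-compressed with obvious blocking artifacts.

Blocky 8×8 compression artifacts appear around shape edges and the flat background shows ringing — characteristic JPEG degradation.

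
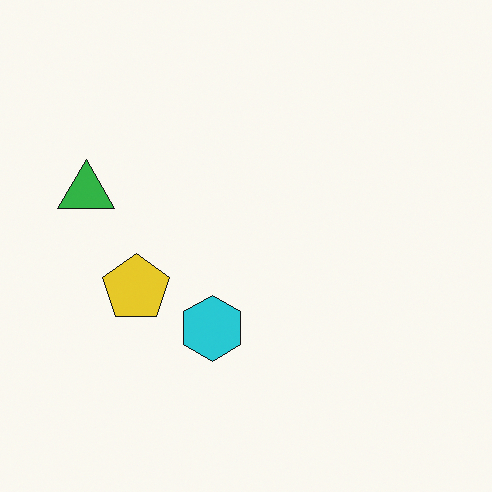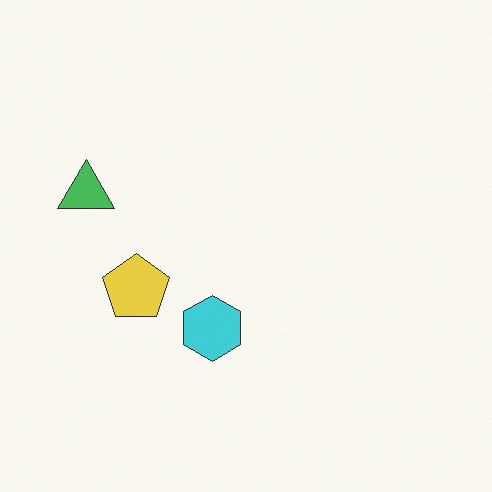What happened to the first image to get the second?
The image was given slightly reduced contrast.

Tones are pushed toward mid-grey across the whole image — a global contrast change.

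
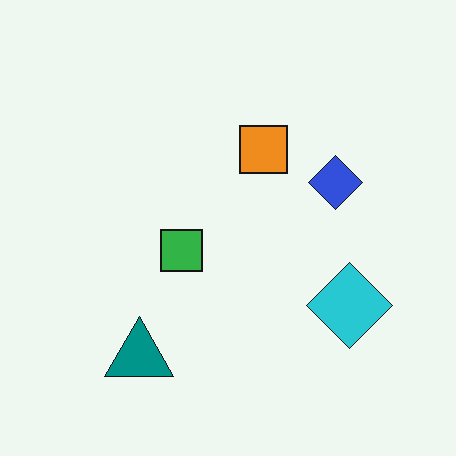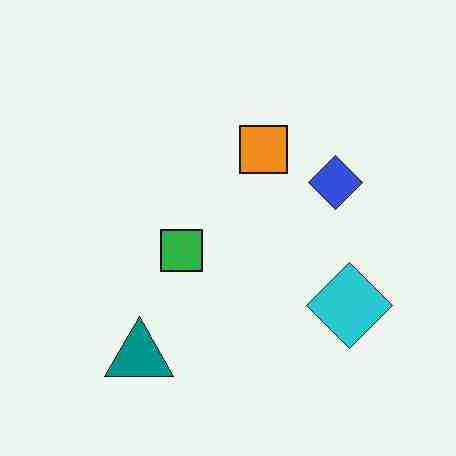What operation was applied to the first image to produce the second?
The second image is the first degraded with heavy JPEG compression.

Blocky 8×8 compression artifacts appear around shape edges and the flat background shows ringing — characteristic JPEG degradation.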